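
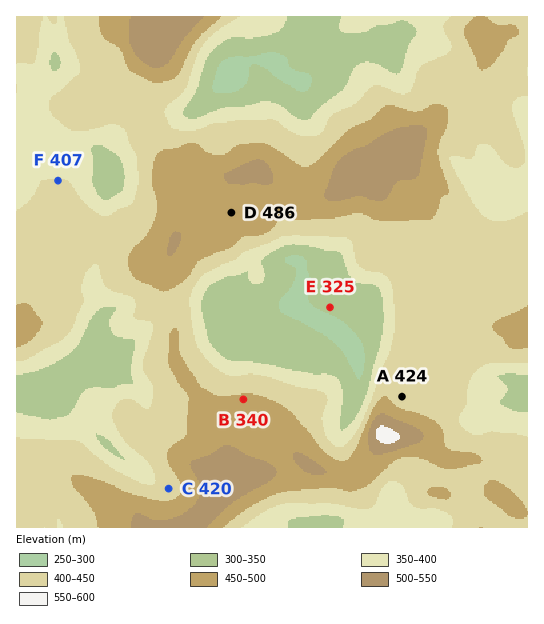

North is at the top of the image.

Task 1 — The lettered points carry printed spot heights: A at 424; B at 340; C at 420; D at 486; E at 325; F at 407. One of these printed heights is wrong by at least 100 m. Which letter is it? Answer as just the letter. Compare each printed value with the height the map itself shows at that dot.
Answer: B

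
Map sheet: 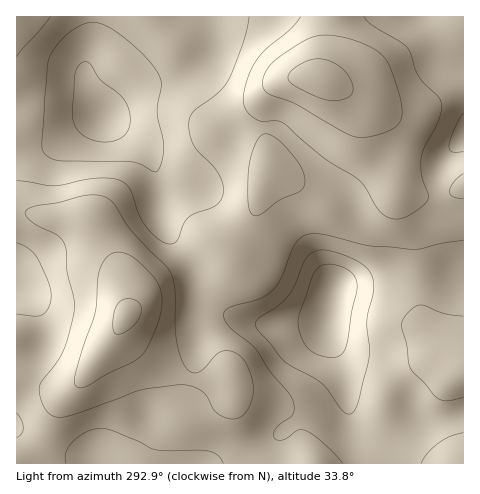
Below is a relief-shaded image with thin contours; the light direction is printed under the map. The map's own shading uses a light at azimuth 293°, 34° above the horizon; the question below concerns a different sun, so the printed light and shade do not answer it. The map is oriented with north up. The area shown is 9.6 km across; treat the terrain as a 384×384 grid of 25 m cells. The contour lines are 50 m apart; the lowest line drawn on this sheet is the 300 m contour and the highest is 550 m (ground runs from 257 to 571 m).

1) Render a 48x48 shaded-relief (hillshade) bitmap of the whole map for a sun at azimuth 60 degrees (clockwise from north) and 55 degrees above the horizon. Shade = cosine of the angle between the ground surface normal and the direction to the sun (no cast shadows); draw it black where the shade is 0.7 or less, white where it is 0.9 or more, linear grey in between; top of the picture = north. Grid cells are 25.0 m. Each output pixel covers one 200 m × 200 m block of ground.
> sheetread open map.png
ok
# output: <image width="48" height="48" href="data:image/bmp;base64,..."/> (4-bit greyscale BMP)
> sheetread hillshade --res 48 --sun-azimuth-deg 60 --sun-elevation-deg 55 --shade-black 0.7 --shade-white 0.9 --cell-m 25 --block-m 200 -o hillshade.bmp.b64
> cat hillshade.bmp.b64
<image width="48" height="48" href="data:image/bmp;base64,Qk32BAAAAAAAAHYAAAAoAAAAMAAAADAAAAABAAQAAAAAAIAEAAATCwAAEwsAABAAAAAAAAAAAAAAABEREQAiIiIAMzMzAERERABVVVUAZmZmAHd3dwCIiIgAmZmZAKqqqgC7u7sAzMzMAN3d3QDu7u4A////ALuqqqqYiIiZmIiIiImZmJrN3LqZmYiIiaqZqqmYiIiIiIiHiImZmZrNy6mZmZiImZiImZmId4iId3d3eJmqmZrMy6mJmZmZmXd3iZiHd4iHd3d3eJqqmZq8upiImqmZmWVWeIh3eIh3d3iHeJqqmaq8uoiImqmImVVWd3d3eIh3eIiIiKqqqau8uod4qph3iVVWZ3iIiIh3iIiIiau7qrvMuod4qYdniGdmZ3iZiIiIiJmIiavLu7zMuXZ4mXZWd4iHZ3iZiIiImZmIibzNzMzMuXd4iHZWZpmYdniJiIiZmZmIir3u3d3LqXd4h2Zmd6qYdmeIiJmaqqmIms7+7dzLqHZ3dmZ3eKqodVZ4iZqqu7qYq9/+3cy7l2Z3dmeIibupdVVniaq7zLqZve/+3My6hlVmZneJmbupdVVniaq8zLqqze7tzMy5dUVWZ3iZmsyodVVWeKu83Lqrzd3Lu8y5dURWd4maqsuoZlVVaKvN3curu7qqq7u5dERneJmqqrqXZVVFaKvN7cqpmZiJq7u5dURniJmqu6l2VVVFebze7sqYiHiJq8y6hURniJq7u4dlRFVWibze7rmHd4iau8y6hURXiJq8u3ZURFVniaze7bl3eImqvNy5dCNXiJq7umVERWZ4mbze7ah2eJqrvNynUiNXiJqqqVVVVWd4mr3u3JdneZqqvMuFMSNniImZmFVVVmeIm87+yod3iaqqu7lkIjVnd4iYiFVWVWeJrO/9uHd4maqqq6hUNFZ3d4iIh1VWZmeKve/sl3eJmZmqqpdVVnd3d4iId2Znd3ibzv/bh3iZmZmaqYdmeId2eIiIiHiIiIms3u7Kh4mZiIiZmYd4mYdmeJmIiJmamZq83u3KiJmYd3iZmIiJmYdmeZmZiKu7qqq83d25iJmHZmeZmZmaqXZniaqpiLvLuqu8zd25iIiHZWeJmZmqmHZnirupiLzLuqq7zdy5d4h2ZWeJmqqph2Z4mru6iLu7qqu7zMuod3d2ZmeJqqqYdmeImry6maqqqru7u7qYdndndmeKqqmHZniZmrzLqpqqq7zLuqmHZmZ3d3eaqph2ZniZmavLu5mrvMzLqYh2ZWZ4h3iaqYdlZ4iImau7u5qrzMy6mHdmVWeIiHiZmHZVZ3iImaq7vJqrzMy5h2ZmZneIh3iIhlVVZ3eJqqu8zJqrzMuYdlVmZ3iIh3d3ZURFZ3iau7u8y5mrzLqXZlZnd4iIdmZlQzNGeImrzLvMu5mrzLmHZmZ3iImYdlVUQ0Rniaq7zMzMupq8zKmHZmd3iImIdUREVWeJqru8zdzLuqq8y6l3Znd3eIiIdURFZ4iau7u83dy7qqvMy6h2Z3d3eImIdlRWeJmru7u83cy6qqu7uph2Z3dmeJmYdmVneJq7u7vN3cuqmaqrqph2d3ZmeJmYd3Z3iJq7u8zd3Mupmaqqqph2d2ZniaqYh3d4iImru83dzLupiJqqqZh3dmZ4mqqYh3iIh4mqvMzMy7qYiKqqqZh3dmeJqqqYh3iIiIiavMzLu6mIdw=="/>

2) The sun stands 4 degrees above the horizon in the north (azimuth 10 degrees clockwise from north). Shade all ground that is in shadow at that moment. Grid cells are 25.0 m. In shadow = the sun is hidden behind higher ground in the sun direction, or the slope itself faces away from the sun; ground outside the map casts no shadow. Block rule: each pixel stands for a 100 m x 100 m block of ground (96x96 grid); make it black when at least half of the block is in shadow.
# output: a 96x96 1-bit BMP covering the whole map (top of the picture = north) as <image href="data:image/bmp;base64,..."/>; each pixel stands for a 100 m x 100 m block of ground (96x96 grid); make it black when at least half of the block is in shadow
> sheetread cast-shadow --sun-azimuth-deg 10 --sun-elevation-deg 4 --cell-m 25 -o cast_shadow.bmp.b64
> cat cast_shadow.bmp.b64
<image width="96" height="96" href="data:image/bmp;base64,Qk2+BAAAAAAAAD4AAAAoAAAAYAAAAGAAAAABAAEAAAAAAIAEAAATCwAAEwsAAAIAAAAAAAAA////AAAAAAAAAAAAAAAAAAAAAAAAHgAAAAAAAAAAAAAAP8AAAAAAAAAAAAAAf+AAAIAAAAAAAAAAf/AAB/wAAAAAAAAA//AAB/4AAAAAAAAA//gAB/4AAAAAAAAA//wAAD4AAAAAAAAA//wAAAQAAAAAAAAA//wAAAAAAAAAAACA//wAAAAAAAAAAB7Af/wAAAAAAAAAAD7AP/wAAAAAAAAAAH/AH/wAAAAAAAAAAH/AD/4AAAAAAAAAAD+AAf+AAAAAAAAAAB8AAD+AAAAAAAAAAA8AAD/AAAAAAAAAAAMAAD/AAAAAAAAAAAAAAD/AAAAAAAAAAAAAAD+AAAAAAAAAAAAAAB+AAAAAAAAAAAAAAA8AAAAAAAAAAAAAAAAAAAAAAAAAAAAAAAAAAAAAAAAAAAAAAAAAAAAAAAAAAAAAAAAAAAAAAAAAAAAAAAAAAAAAAAAAAAAAAAAAAAAIAAAAAAAAAAAAAAB/APgAAAAAAAAAAAD/gfwAAAAAAAAAAAH/g/4AAAAAAAAAAAH/w/8AAAAAAAAAAAH/w/+AAAAAAAAAAAP/5/+AAAAAAAAAAAH/5//AAAAAAAAAAAH/5//gAAAAAAAAAAAAh//wAADgAAAAAAAAB//wAADwAAAAAAAAB//4AADwAAAAAAAAB//8AADwAAAAAAAAB//+AAD4AAAAAAAAB///gAb4AAAAAAAAB///wA78AAAAAAAAB///4B/+AAAAAAAAB///8B//AAAAAAAAB///8B//gAAAAAAAB///8B//gAAAAAAAB/+H8B//wAAAAAAAB/4D8Af/AAAAAAAAA/wD4ACAAAAAAAAAA/ADwAAAAAAAAAAAAIABgAAAAAAAAAAAAAAAAAAAAAAAAAAAAAAAAAAAAAAAAAAAAAAAAAAAAAAAAAAAAAAAAAAAAAAAAAAAAAAAAAAAAAAAAAAAAAAAAAAAAAAAAAAAAAAAAAAAAAAAAAAAAAAAAAAAAAAAAAAAAAMAAAAAAAAAAAAAAAeAAAAAAAAAAAAAA/+AAAAAAAAAAAAAB/+AAAAAAAAAAAAAH/+AAAAAAAAAAAAAP/4AAAAAAAAAAAAAf/gAAAAAAAAAAAAA//gAAAAAAAAAAAAB//wAAAAAAAAAAAAD//wOAAAAAAAAAAAH//4eAAAAAAAAAAAP//8YAAAAAAAAAAAP//+AAAAAAAAAAAAf//8AAAAAAAAAAAAf//8AAAAAAAAAAAAf//4AAAAAAAAAAAAf//wAAAAAAAAAAAAP//AAAAAAAAAAAAAP/8AAAAAAAAAAAAAD/wAAAAAAAAAAAAAA8AAAAAAAAAAAAAAAAAAAAAAAAAAAAAAAAAAAAAAAAAAAAAAAAAAAAAAAAAAAAAAAAAAAAAAAAAAAAAAAAAAAAAAAAAAAAAAAAAAAAAAAAAAAAAAAAAAAAAAAAAAAAAAAAAAAAAAABwAAAAAAAAAAAAAAD4AAAAAAAAAAAAAADwAAAAAAAAAAAAAAAAAAAAAAAAAAAAAAAAAAAAAAAAAAAAAAAAAAAAAAAAAAAAA="/>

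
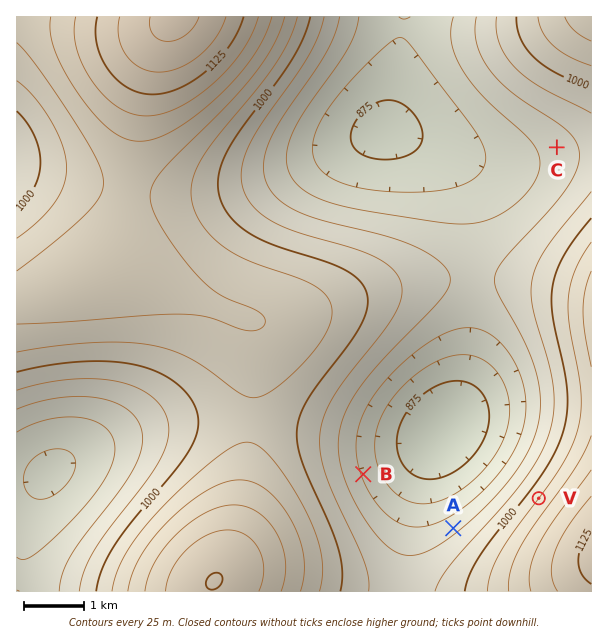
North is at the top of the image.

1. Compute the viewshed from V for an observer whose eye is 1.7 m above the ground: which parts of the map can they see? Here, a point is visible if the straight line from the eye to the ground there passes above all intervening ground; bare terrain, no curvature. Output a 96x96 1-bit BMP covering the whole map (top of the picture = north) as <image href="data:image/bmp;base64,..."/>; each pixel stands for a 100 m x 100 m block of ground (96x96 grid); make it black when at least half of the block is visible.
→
<image width="96" height="96" href="data:image/bmp;base64,Qk2+BAAAAAAAAD4AAAAoAAAAYAAAAGAAAAABAAEAAAAAAIAEAAATCwAAEwsAAAIAAAAAAAAA////AAAAAAAAAAAAH/////4AAAAAAAAAH/////8AAAAAAAAAH/////+AAAAAAAAAH//////AAAAAAAAAH//////gAAAAAAAAH//////wAAAAAAAAH//////8AAAAAAAAD//////+AAAAAAAAD///////AAAAAAAAD///////wAAAAAAAD///////8AAAAAAAD////////AAAAAAAB////////wAAAAAAB////////4AAAAAAB////////8AAAAAAB////////+AAAAAAA////////+AAAAAAA/////////AAAAAAA/////////gAAAAAA/////////wAAAAAA/////////wAAAAAAf////////8AAAAAAf////////8AAAAAAf////////8AAAAAAf////////8AAAAAAf////////8AAAAAAf////////8AAAAAAf////////8AAAAAAf////////8AAAAAAf////////8AAAAAAf////////8AAAAAA/////////8AAAAAA/////////8AAAAAA/////////8AAAAAA/////////8AAAAAA/////////8AAAAAB/////////8AAAAAB/////////8AAAAAB//////////gAAAAB///////////AAAAB///////////+AAAB////////////+AAB/////////////4AA//////////////gAf/////////////wAH/////////////wAB////////8f///wAAf///////8D///wAAH///////8Af//wAAB///////4AH//gAAAP/////+AAB//gAAAB/////wAAA//AAAAAf////AAAAP+AAAAAD///8AAAAH+AAAAAAP//gAAAAD8AAAAAAA/8AAAAAB4AAAAAAAAAAAAAAAwAAAAAAAAAAAAAAAgAAAAAAAAAAAAAAAAAAAAAAAAAAAAAAAAAAAAAAAAAAAAAAAAAAAAAAAAAAAAAAAAAAAAAAAAAAAAAAAAAAAAAAAAAAAAAAAAAAAAAAAAAAAAAAAAAAAAAAAAAAAAAAAAAAAAAAAAAAAAAAB+AAAAAAAAAAAAAAD/gAAAAAAAAAAAAAD/4AAAAAAAAAAAAAD/+AAAAAAAAAAAAAH//AAAAAAAAAAAAAH//wAAAAAAAAAAAAH//8AAAAAAAAAAAAP//+AAAAAAAAAAAAP///gAAAAAAAAAAAP///4AAAAAAAAAAAP///8AAAAAAAAAAAP////AAAAAf8AAAAP////gAAAB//gAAAP////4AAAD//4AAAP////+AAAP//8AAAH/////gAAf///AAAH/////4AB////gAAH/////+AH////4AAD////////////8AAB////////////8AAA////////////8AAA////////////8AAAf///////////8AAAP///////////8AAAH///////////8AAAD///////////8AAAA///////////8AAAAf//////gB//8AAAAP/////+AAH/8="/>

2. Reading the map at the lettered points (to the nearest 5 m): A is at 940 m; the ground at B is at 920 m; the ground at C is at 935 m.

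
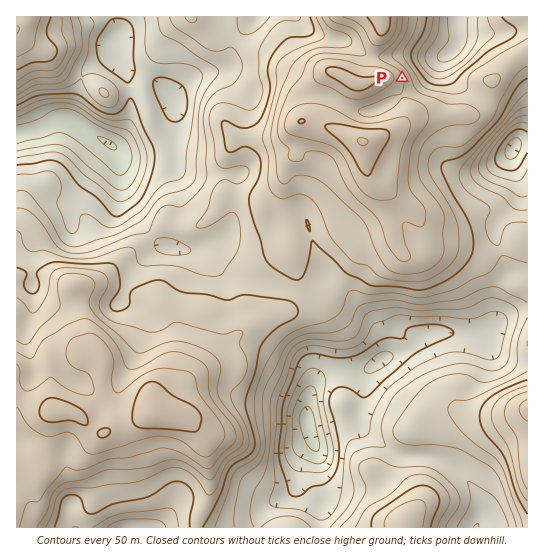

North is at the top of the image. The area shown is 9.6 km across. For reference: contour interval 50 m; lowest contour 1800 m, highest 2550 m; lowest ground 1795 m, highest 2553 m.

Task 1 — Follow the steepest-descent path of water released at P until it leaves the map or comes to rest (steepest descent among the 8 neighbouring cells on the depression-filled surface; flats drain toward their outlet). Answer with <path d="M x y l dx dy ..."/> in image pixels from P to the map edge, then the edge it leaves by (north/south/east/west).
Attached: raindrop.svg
<path d="M402 78l7 0 17-17 12-2 11-5 8-8 2-7 0-6-1-2 0-14"/>
exit: north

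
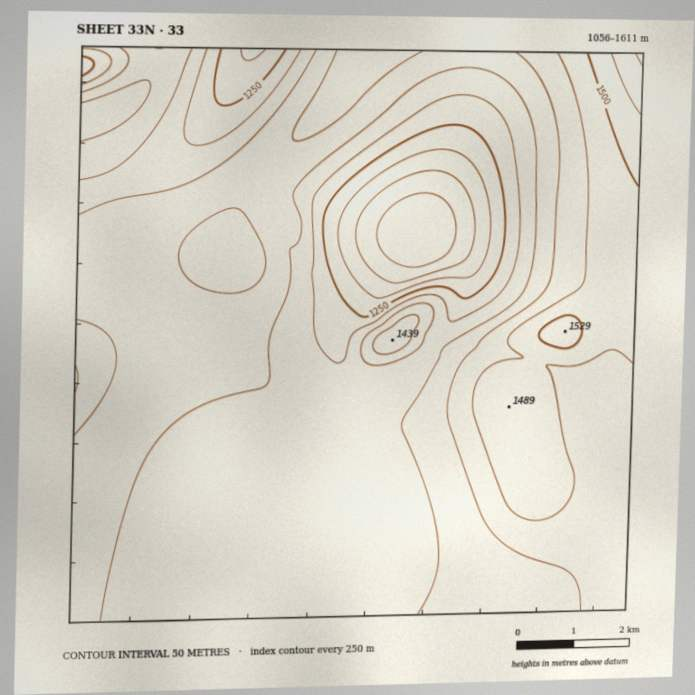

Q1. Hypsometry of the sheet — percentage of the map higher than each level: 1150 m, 97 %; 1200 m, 95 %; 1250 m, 91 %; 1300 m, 86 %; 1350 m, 55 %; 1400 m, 27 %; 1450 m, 11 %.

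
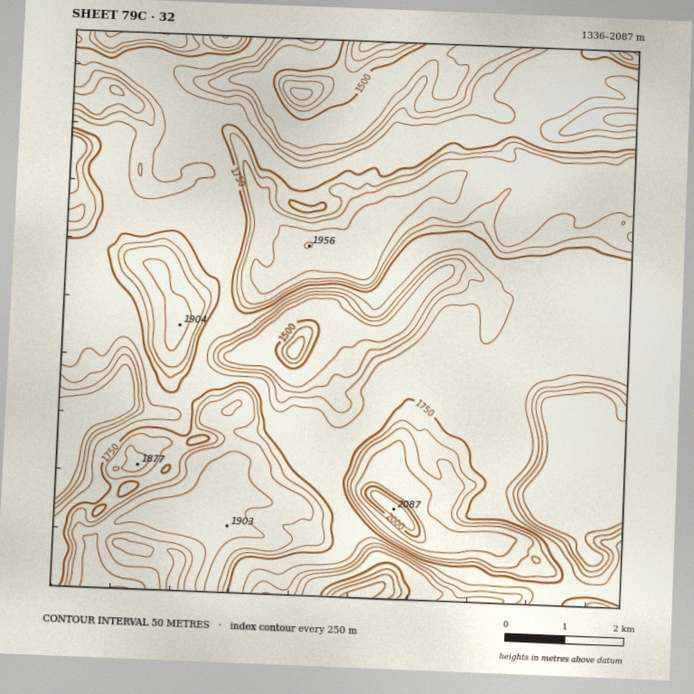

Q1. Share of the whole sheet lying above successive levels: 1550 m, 86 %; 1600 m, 81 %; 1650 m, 77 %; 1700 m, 69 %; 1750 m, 36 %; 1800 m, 29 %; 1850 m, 21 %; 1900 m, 8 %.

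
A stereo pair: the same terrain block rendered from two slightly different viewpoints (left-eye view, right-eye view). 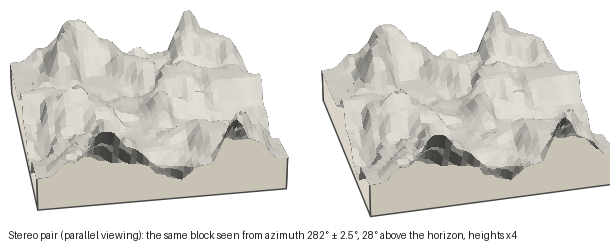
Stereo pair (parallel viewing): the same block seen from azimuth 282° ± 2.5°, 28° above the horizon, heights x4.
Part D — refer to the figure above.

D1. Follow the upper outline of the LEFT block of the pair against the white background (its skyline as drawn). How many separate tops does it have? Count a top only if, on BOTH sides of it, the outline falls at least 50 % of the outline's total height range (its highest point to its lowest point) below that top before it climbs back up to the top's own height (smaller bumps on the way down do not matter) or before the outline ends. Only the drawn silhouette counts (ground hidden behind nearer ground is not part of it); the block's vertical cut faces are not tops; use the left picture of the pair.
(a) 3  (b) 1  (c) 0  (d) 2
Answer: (c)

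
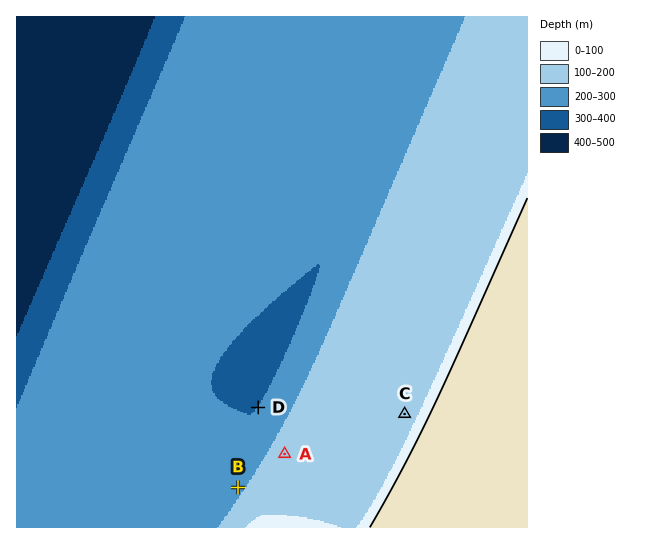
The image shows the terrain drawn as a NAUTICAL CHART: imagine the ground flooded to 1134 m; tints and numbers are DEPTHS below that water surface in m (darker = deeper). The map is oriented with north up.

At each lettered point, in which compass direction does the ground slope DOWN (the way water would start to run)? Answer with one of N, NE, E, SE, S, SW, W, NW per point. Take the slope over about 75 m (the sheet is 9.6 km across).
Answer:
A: NW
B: NW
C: NW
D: NW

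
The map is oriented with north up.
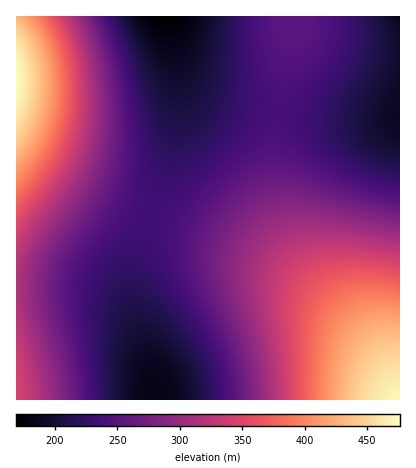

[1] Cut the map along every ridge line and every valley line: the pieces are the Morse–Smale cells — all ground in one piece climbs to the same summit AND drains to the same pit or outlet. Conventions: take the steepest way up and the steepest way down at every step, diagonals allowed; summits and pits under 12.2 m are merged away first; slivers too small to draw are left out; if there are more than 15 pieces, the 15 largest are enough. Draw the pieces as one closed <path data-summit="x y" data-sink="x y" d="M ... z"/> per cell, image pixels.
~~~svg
<path data-summit="400 400" data-sink="156 396" d="M152 215l-3 1-2 6-12 38-3 18 0 22 22 82 2 18 243 0-12-30-21-30-28-28-32-27-30-20-34-17z"/><path data-summit="16 80" data-sink="166 16" d="M168 16l-152 0 0 128 60 38 36 18 36 14 3-2 20-58 8-38-1-44z"/><path data-summit="400 400" data-sink="400 16" d="M284 114l-7 2-2 66 5 32 7 24 9 18 12 18 47 52 22 28 15 26 8 20 0-282-44 3z"/><path data-summit="400 400" data-sink="166 16" d="M176 52l3 30-1 42-7 30-21 60 86 31 40 20 48 34 40 40-9-13-47-52-12-18-9-18-7-24-5-32 0-46 3-22-52-10-24-10-18-16z"/><path data-summit="16 80" data-sink="156 396" d="M16 144l0 142 58 2 32 7 19 15 8 12 9 19-9-35-1-28 4-22 14-42-28-10-46-22z"/><path data-summit="16 388" data-sink="156 396" d="M62 287l-46 1 0 112 140 0-3-22-8-28-7-18-13-22-19-15-18-5z"/><path data-summit="292 20" data-sink="400 16" d="M400 16l-108 0 0 20-14 78 78 7 32-1 12-3z"/><path data-summit="292 20" data-sink="166 16" d="M292 16l-124 0 10 48 6 14 12 12 20 11 26 7 36 6 14-78z"/>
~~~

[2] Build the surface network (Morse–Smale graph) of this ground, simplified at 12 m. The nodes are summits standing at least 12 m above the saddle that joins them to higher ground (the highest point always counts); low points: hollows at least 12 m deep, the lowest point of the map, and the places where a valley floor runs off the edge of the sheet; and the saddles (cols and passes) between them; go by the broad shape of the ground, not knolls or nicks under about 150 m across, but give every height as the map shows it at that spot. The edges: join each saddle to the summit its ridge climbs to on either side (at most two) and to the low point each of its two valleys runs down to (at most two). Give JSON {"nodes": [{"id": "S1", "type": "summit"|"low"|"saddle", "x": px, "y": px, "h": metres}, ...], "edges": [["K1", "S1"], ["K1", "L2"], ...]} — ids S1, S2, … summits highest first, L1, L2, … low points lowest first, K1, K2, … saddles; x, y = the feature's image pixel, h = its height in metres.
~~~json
{"nodes": [
{"id": "S1", "type": "summit", "x": 16, "y": 80, "h": 476},
{"id": "S2", "type": "summit", "x": 398, "y": 400, "h": 472},
{"id": "S3", "type": "summit", "x": 16, "y": 388, "h": 346},
{"id": "S4", "type": "summit", "x": 292, "y": 22, "h": 255},
{"id": "L1", "type": "low", "x": 166, "y": 16, "h": 169},
{"id": "L2", "type": "low", "x": 156, "y": 394, "h": 181},
{"id": "L3", "type": "low", "x": 400, "y": 16, "h": 185},
{"id": "K1", "type": "saddle", "x": 16, "y": 288, "h": 320},
{"id": "K2", "type": "saddle", "x": 278, "y": 114, "h": 239},
{"id": "K3", "type": "saddle", "x": 150, "y": 214, "h": 234}],
"edges": [["K1", "S1"], ["K1", "S3"], ["K1", "L2"], ["K2", "S2"], ["K2", "S4"], ["K2", "L1"], ["K2", "L3"], ["K3", "S1"], ["K3", "S2"], ["K3", "L1"], ["K3", "L2"]]}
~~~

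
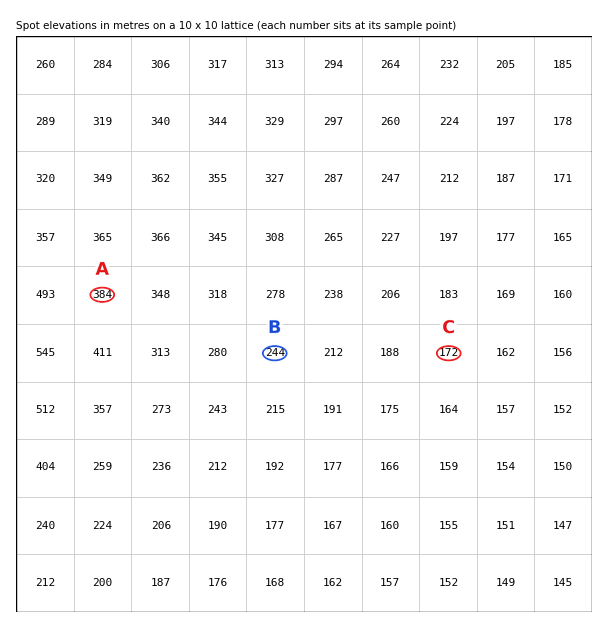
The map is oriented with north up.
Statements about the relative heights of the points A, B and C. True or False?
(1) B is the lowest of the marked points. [False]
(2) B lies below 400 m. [True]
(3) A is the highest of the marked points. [True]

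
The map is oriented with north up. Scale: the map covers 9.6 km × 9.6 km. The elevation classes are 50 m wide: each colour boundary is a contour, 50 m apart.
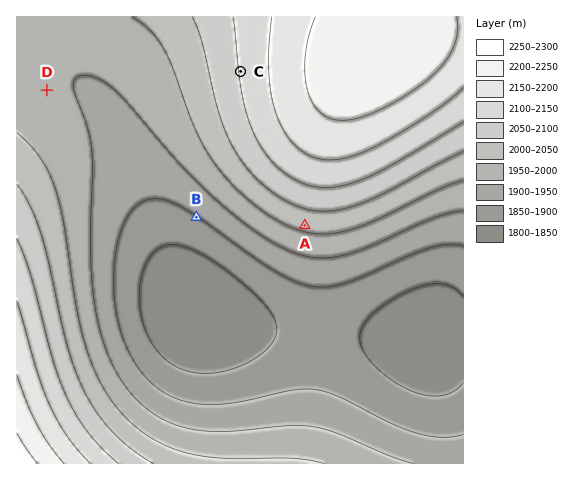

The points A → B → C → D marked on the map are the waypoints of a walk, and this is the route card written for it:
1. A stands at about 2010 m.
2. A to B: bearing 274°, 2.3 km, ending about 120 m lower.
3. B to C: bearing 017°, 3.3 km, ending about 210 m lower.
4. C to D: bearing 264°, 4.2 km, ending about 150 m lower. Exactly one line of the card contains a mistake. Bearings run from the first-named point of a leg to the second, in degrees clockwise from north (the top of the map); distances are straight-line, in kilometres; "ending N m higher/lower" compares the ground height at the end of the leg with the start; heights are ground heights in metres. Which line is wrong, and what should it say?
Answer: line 3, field sense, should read higher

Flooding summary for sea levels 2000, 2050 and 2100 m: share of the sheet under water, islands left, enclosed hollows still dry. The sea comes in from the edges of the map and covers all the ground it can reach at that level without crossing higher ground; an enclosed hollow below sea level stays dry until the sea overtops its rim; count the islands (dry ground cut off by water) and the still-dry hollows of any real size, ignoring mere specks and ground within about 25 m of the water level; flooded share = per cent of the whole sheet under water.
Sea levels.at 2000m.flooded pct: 62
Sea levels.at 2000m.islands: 0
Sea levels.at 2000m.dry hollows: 0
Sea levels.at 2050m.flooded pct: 72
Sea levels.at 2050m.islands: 0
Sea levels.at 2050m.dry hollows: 0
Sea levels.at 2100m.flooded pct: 79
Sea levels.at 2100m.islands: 0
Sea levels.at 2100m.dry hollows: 0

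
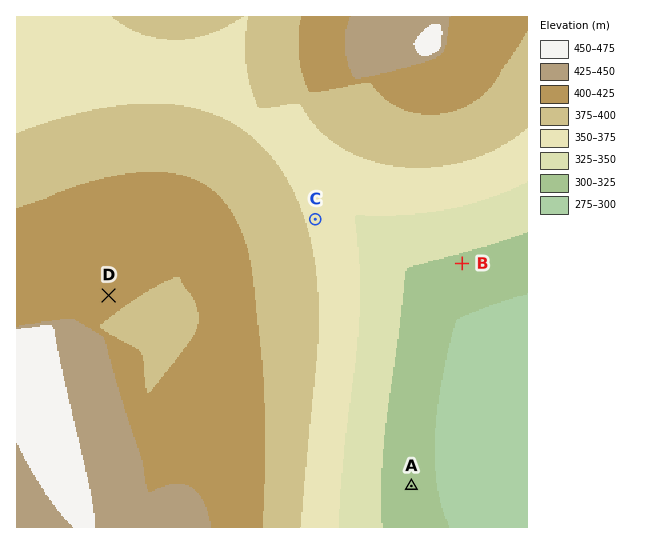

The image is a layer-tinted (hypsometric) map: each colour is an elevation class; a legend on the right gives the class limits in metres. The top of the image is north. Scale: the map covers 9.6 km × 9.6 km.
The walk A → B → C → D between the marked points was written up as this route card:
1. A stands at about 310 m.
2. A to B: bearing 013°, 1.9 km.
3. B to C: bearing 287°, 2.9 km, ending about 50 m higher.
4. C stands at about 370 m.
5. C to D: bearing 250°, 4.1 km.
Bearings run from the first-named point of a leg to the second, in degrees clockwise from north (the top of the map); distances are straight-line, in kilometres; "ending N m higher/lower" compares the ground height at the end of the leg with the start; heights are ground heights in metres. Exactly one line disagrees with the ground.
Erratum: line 2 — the distance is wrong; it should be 4.3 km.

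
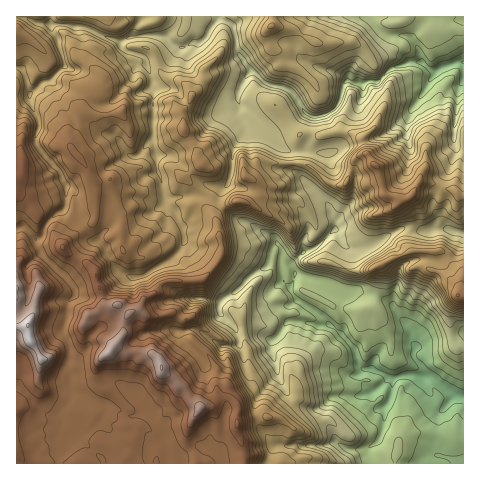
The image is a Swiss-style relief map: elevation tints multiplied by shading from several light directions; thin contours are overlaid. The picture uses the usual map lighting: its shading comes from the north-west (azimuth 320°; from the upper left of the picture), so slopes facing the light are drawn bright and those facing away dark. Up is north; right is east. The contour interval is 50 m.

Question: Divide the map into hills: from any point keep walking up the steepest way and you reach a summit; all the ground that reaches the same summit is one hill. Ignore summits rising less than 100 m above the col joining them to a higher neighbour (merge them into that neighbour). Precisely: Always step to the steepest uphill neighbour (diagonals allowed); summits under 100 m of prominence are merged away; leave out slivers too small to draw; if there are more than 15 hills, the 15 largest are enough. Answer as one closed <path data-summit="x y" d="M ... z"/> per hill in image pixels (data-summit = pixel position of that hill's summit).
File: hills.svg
<path data-summit="28 326" d="M217 16l-72 0-9 11 0 9-14 6-23-7-12-7-32-4-4 3 7 12 7 27-15 14-8 2-10 11-4-4-5-19-7-2 0 28 13-1 3 13 6 10 1 8-3 10 2 11 21 24 6 14 9 7 4 26 10 18 17 12 9 18 10 9 7 2 15-2 23-14 12-11 4-10 8 7 9 1 13-4 28-4 17-10-25-12-14-12-2-7 4-11-13-2-10 10-8-2-25 5-3-3-3-20-4-7 0-14-4-14 1-51-3-2 2-10-6-11 0-6 20-8 7-8 2 0 4 3 8-1 0 14 7 7 14 4 21-6 10-9-3-7-3-21-4-6z"/><path data-summit="161 368" d="M67 186l-3 23-15 12-6 15-7 5 7 15 27 25 6 10-2 6-6 4-1 14-4 13 7 19-3 21 4 6 0 15 32 15 3 3 0 5-4 8-12 10-13 5-8 0-3 3 0 7-7 11-1 7 109 1 2-5 11-1 2 6 84 0 7-16 3-2-7-6-11-16-3-21 4-7 18-21-1-11-4-11 1-12-15-13-8-2-15 3 4 7-2 9-15 1-27-17-19 2 0-6 18-27 28 3 19-13 12-14 12-6 7-10 4-2 5 3 1-9-7-12-13-7-5 0-14 9-28 4-13 4-9-1-8-7-4 10-12 11-25 15-13 1-9-3-10-11-7-15-17-12-10-18-2-24z"/><path data-summit="375 165" d="M461 62l-20 5-4 4-9-3-5-5-13-1-19 6-13 13-10 0-4 3-17-3-3 3-7 22-12 9-13 2-6 33-16 2 2 17 37 37 7 15 0 9 11 17 17 1 7-2 31-18 11 3 36-1 15 2 0-85-8-1-2-6 4-50 6-10 0-17z"/><path data-summit="271 26" d="M371 16l-153 1 15 9 4 24 15 22 18 13 18 5 20 25 12 1 12-4 5-6 7-22 3-3 14 3 17-3 15-14 17-5 12 0-2-10-9-14-27-4-9-8z"/><path data-summit="201 165" d="M176 45l-2 0-7 8-20 8 0 6 6 11-2 10 3 2-1 51 4 14 0 14 4 7 2 17 4 6 25-5 8 2 10-10 14 2 4-5 4-11 1-21 13-21-1-8-6-10 1-8-2-8 4-13 9-12-10-14-11 9-16 5-6 1-13-4-7-7 0-14-8 1z"/><path data-summit="458 295" d="M409 228l-7 0-38 20-15 0 1 9-4 13-7 16-5 4 8 4 18-3 21 6 8 5 21 27 3 13 4 5 9-3 21 0 8-2 9-8 0-100-15-4-36 1z"/><path data-summit="238 202" d="M245 120l-1 0 2 10-12 17-3 29-3 7-7 7-2 11 16 17 20 8 20 12 7 12-1 19 4-3 6 0 13-14 17-8 15-15 0-8-11-20-33-32-1-16-12-7-9-11z"/><path data-summit="17 179" d="M29 95l-13 2 0 131 10 0 10 12 7-4 6-15 15-12 2-7 0-16-7-15-14-14-9-14 3-19z"/><path data-summit="17 33" d="M26 16l-10 1 0 50 7 3 5 19 4 4 10-11 8-2 15-16-7-25-7-13-15-3z"/><path data-summit="105 17" d="M144 16l-92 0-2 9 32 1 40 16 14-6 0-9z"/>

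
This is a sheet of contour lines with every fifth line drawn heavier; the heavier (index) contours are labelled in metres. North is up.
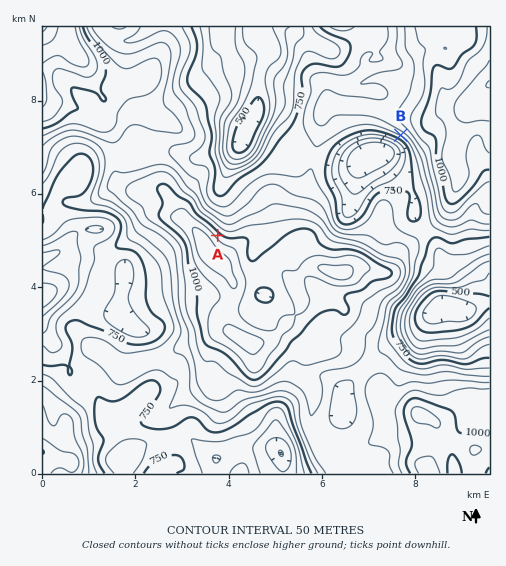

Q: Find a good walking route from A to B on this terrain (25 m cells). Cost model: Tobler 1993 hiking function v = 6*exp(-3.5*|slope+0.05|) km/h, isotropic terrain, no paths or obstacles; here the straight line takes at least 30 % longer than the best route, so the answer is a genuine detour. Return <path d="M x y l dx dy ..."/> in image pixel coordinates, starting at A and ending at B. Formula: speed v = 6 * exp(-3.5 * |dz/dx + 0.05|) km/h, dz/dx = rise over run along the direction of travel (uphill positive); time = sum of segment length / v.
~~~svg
<path d="M218 235l4 3 7 0 12-6 5-5 16-8 17-17 21-11 9-8 16-33 9-9 28-14 22 0 17 8"/>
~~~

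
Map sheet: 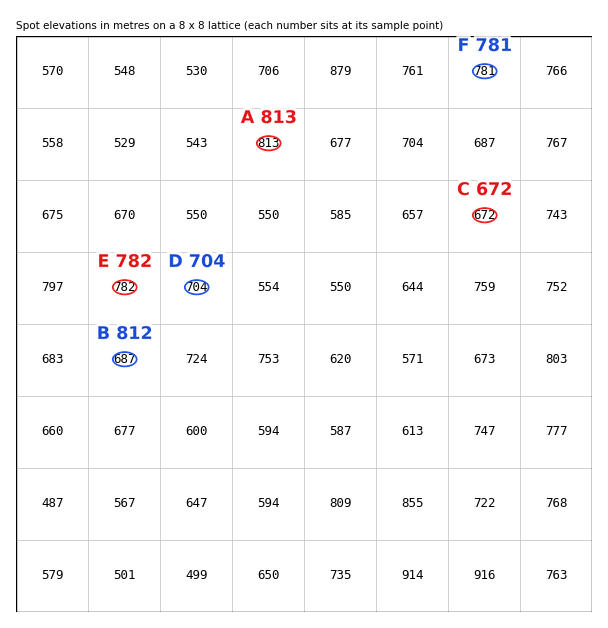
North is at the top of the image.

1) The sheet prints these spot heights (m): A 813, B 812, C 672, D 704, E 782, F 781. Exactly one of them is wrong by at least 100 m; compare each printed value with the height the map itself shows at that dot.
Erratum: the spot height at B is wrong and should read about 687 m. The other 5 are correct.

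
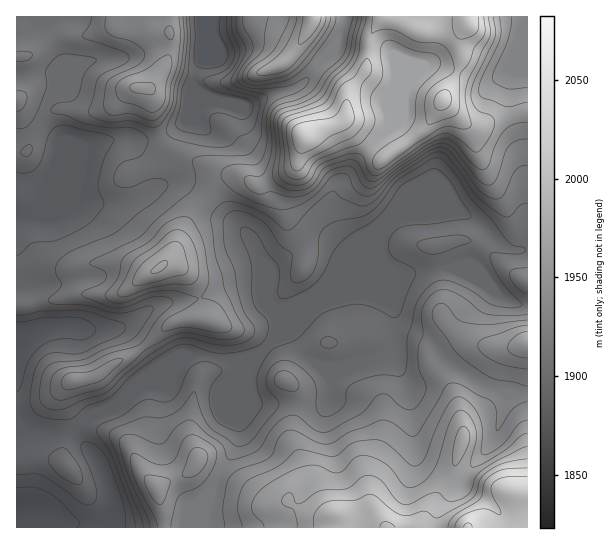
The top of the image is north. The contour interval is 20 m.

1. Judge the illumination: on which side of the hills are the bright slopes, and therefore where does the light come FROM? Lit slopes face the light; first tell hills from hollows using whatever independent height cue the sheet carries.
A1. NE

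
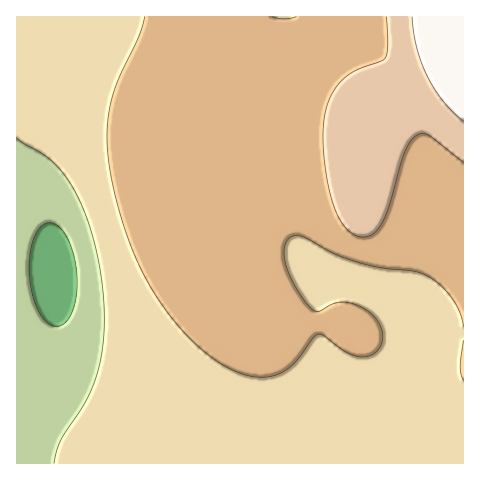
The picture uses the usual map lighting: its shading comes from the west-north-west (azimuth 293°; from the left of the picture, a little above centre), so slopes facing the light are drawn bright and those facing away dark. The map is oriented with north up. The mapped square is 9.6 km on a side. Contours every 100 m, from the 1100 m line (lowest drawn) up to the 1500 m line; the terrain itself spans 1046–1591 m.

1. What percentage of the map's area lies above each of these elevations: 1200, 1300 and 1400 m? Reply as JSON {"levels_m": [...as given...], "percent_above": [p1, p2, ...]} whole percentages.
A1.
{"levels_m": [1200, 1300, 1400], "percent_above": [89, 51, 10]}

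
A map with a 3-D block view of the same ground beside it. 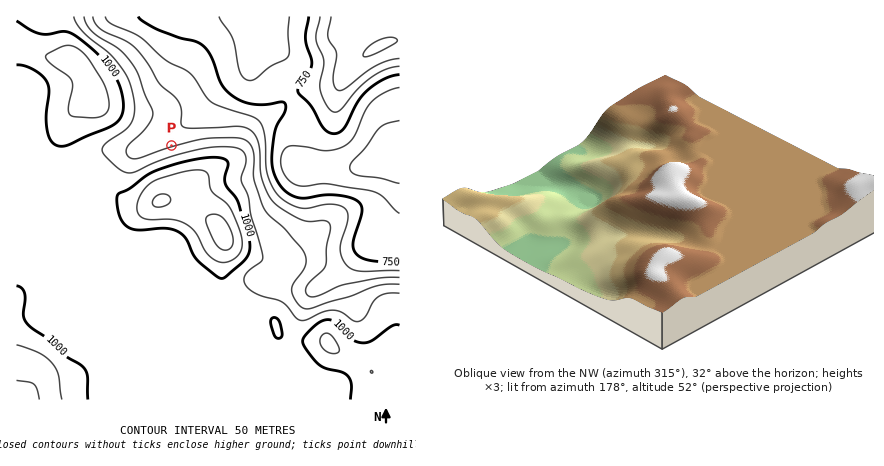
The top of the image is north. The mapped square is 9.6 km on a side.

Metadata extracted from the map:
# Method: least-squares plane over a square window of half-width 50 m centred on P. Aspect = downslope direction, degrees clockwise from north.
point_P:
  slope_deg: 10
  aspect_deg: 344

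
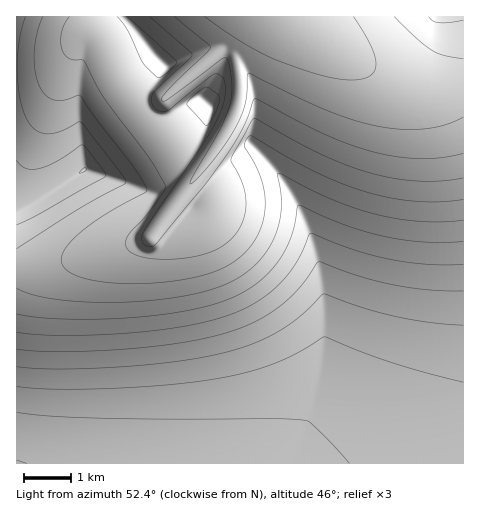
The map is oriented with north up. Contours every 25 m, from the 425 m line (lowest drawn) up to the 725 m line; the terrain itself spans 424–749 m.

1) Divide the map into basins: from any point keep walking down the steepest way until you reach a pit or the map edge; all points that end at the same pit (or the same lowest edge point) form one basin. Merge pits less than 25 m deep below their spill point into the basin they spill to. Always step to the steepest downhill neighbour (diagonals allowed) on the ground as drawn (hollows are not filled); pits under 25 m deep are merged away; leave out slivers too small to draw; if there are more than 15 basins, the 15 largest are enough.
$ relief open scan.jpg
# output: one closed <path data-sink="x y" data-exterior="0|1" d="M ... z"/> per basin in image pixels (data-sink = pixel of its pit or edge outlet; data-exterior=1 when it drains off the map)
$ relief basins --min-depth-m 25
<path data-sink="17 463" data-exterior="1" d="M293 16l-35 0-2 2-7 17-12 21 3 35-6 25-24 42-62 81-84 23-23 5-25 2 1 195 447-1 0-374-39 1-30-9-38-19z"/><path data-sink="84 169" data-exterior="0" d="M92 16l-76 1 1 251 37-4 94-25 55-72-18-12-10-16-15-17 0-10 3-11-16 5-3-1-23-27-16-35-11-14z"/><path data-sink="441 17" data-exterior="1" d="M463 16l-169 1 63 45 38 19 30 9 28 0 11-2z"/><path data-sink="210 106" data-exterior="0" d="M257 16l-14 0-19 31-57 48-5 8-2 19 15 17 10 16 16 11 3 0 15-22 15-28 6-25-3-35 12-21z"/>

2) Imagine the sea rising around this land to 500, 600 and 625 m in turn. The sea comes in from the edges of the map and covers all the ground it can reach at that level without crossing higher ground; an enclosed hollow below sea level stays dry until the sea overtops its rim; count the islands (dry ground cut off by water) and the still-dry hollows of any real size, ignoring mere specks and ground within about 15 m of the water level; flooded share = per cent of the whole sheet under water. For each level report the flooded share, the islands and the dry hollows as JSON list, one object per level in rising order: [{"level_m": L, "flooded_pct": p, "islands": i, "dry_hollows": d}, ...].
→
[{"level_m": 500, "flooded_pct": 27, "islands": 0, "dry_hollows": 0}, {"level_m": 600, "flooded_pct": 51, "islands": 0, "dry_hollows": 0}, {"level_m": 625, "flooded_pct": 60, "islands": 0, "dry_hollows": 0}]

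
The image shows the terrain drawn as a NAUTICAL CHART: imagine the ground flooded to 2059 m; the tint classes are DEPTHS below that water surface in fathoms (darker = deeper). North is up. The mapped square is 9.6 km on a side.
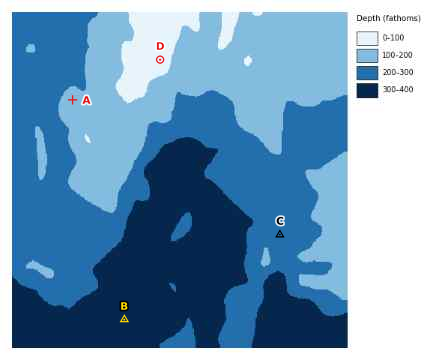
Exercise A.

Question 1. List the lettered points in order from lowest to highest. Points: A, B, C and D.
B C A D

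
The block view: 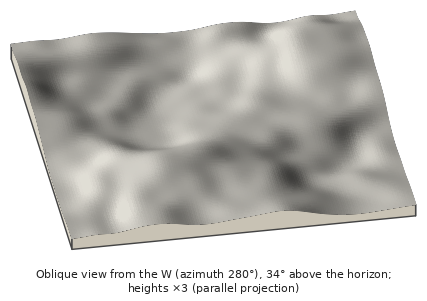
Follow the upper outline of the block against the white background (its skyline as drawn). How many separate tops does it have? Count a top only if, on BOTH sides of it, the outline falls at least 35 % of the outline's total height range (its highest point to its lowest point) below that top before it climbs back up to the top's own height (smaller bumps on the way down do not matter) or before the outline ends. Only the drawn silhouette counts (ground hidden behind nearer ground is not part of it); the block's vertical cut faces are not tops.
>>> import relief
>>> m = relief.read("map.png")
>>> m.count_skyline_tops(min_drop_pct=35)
0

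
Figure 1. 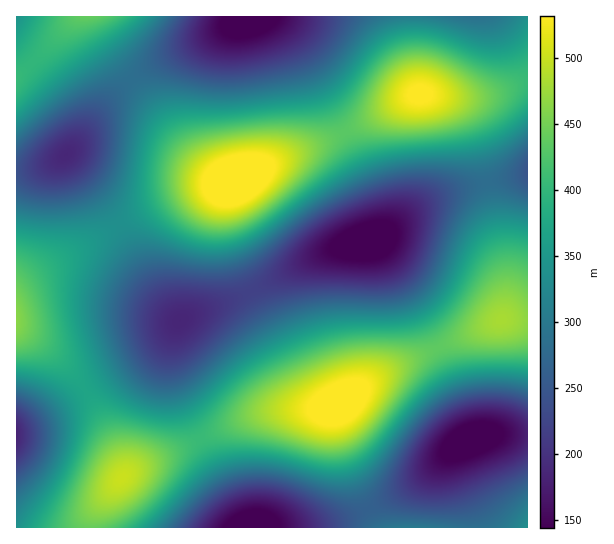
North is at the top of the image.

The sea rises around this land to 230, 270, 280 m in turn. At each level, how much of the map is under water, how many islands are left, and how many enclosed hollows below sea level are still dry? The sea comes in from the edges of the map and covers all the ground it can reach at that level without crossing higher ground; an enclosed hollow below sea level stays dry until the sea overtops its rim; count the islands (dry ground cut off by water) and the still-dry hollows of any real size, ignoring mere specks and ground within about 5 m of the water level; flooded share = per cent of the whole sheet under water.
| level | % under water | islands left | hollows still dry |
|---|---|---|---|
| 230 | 9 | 0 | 2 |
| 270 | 17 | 0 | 1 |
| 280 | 19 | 0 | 1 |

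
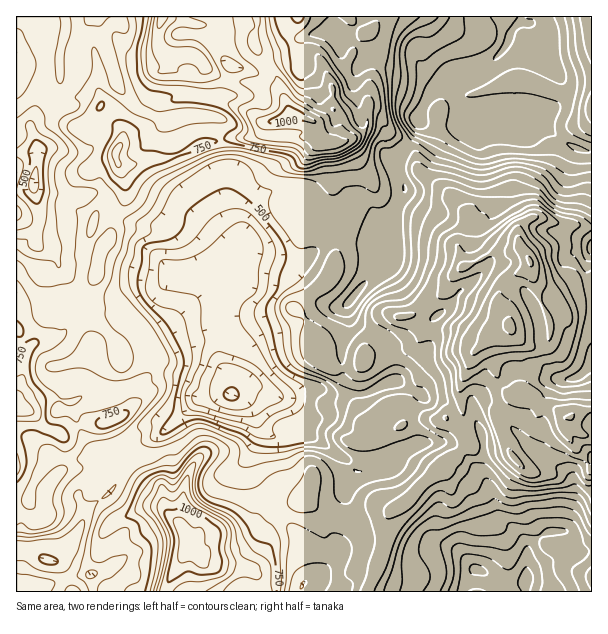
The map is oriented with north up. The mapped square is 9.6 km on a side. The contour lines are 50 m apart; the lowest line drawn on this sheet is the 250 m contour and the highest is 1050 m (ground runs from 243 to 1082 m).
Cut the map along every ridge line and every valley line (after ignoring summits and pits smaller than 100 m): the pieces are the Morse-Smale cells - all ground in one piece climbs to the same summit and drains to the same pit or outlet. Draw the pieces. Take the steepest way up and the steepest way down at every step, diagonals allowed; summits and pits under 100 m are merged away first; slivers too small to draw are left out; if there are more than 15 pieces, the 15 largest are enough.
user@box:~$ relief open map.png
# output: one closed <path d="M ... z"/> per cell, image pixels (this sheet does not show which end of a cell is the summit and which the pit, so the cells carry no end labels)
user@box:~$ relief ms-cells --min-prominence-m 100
<path d="M540 217l-7 0-13 10-2 15 3 6-29 5-28 13-13 13-7 15-13 4-14 15-15 3 0 13-4 6-14 13-16 6-9 12-15 2-2 15-7 8-26-3-29 10 7 2 17 20-2 14 15 5 27 18 11 13-19 43 2 5 24 11 15-3 6-3 9-12 13-7 20-23 12-9 4 0 9-13 5-2 12-12 25 0 11-3 2-2-9-20 3-9-10-7-4 0-6 4-5 7-2-11 5-7 26-15 10-12 29 8 31 1 11-6 8-10 0-135-37-5z"/><path d="M296 186l-23 4-15 8-11 11-5 12-1 27-7 15-11 9-3 6-2 13 8 12-4 15 1 21-3 9 0 14 10 16 2 15-14 1-21 6-26 26-15 10-6 10 0 6 8 7 4 6 0 24 2 18 5 8 12 10 5 11 0 11 12-6 11 0 7-5 29 0 18-8 15-18 21-8 6-4 15 13 15 6 14-37 6-9-11-14-27-18-15-5 2-14-17-20-7-2 29-10 26 3 7-8 1-14-11-1-12-6-1-12-7-14-4-12-4-7-9-8 35-31 4-20 15-27 7-21 10-10-10-4-6 3-8 11-19-5-5 0-3 3-3-14-6-6z"/><path d="M107 204l-10 8-6 21 8 8 9 1-8 9-4 27-14 21-12 10-2 12-4 11-5 5-21 5-8 6-14-18 0 185 7 1 12 7 6 0 7-4 0-31 2-6 12-12 10-2 12 0 5 1 9 9 37-32 27-13 35-33 21-6 11-1-16-9-18-4-40-14-15 2-14 8-12 0-12-10-10-19 16-13 27-28 21-14 18-18 47-2 7-3 0-8-5-9-14-16-17-12-7-2-8 0-12 4-28-2-24-8z"/><path d="M540 116l-19 12-30-2-11 2-6 5-19-9-17 2-20-4 0 7-3 6-21 27 10 24 0 6-15 20-16 7-5 11 4 11 18-3 4 4 0 18-4 6-18 10-26 30 3 20-7 25 0 17 17-2 9-12 10-4 14-8 10-13 0-12 15-4 14-15 13-4 7-15 8-9 33-17 29-5-3-18 9-10 6-3 7 0 23 7 29 3 0-74-17-5-14-8-15-14z"/><path d="M377 16l-155 1 1 12-6 12 0 4 7 15 6 6 0 6-6 20-14 7-4 15 11 5 0 12 5 10 2 20 0 9-2 6 2 9 2 21 16 34 0-19 5-12 11-11 15-8 21-4 9 1 9 7 3 14 3-3 5 0 13 5 6 0 2-6 12-8 10 3 4-5 2-12-11-15-7-17-10-9 13-5 10-10 1-36 10-31 0-12-10-15 8-8z"/><path d="M500 412l-4 4 0 4 9 20-2 2-11 3-25 0-12 12-5 2-9 13-4 0-12 9-20 23-9 4-8 8-2 30-7 21-12 23 1 2 94 0 6-13 8-9 12 4 13 9 17 1 6-1 4-10 11-8 13-5 21-2 8-5 11-2-2-84-3-4-11 8-3 15-2-9-41-31-19-20-6-10z"/><path d="M96 16l-80 1 0 108 14 2 4 8 3 9 0 23-3 9 0 12 5 4 41 4 12-3 6-8 0-11-8-13-10-7-7-1 17-5 8-8 8-11 3-13 13-14 2-7-8-11-2-16z"/><path d="M521 16l-143 1-2 7-8 8 10 15 0 12-10 31-1 36-10 10-13 5 6 5 11 21 11 15 0 9-6 9 6 7 3 10 14-5 15-20 0-6-10-24 21-27 3-6 2-16 12-21 8-12 13-10 21-4 14 0 16-16 7-18 9-11z"/><path d="M150 452l-4 5-12 5-12 11-7 13-27 23-18 36-2 7-6 7-14 1-4-1-6-9-22-1 0 39 2 4 146 0 2-2 9-21 11-15 0-18-5-11-12-10-5-8-2-18 0-24-4-6z"/><path d="M591 16l-69 0-11 16-5 13-16 20-14 11-14 4-10 7 2 12 5 7 14 3 10 18 21-1 17 2 19-12 6 10 15 14 14 8 16 4z"/><path d="M209 115l-29 0-7 3-14 0-6-3-12 15-15 4-11 19 9 26 0 13-16 12 5 12 24 8 28 2 12-4 15 2 25 21 9 12 2 11 10-13 4-15-14-28-6-36 2-6-2-29-5-10 0-12z"/><path d="M222 271l-48 3-18 18-21 14-27 28-16 13 10 19 12 10 12 0 14-8 15-2 40 14 18 4 18 10-1-16-10-16 0-14 3-9-1-21 4-13-8-14z"/><path d="M35 188l-1 4 6 21-3 27-8-6-11 0-2 2 0 93 14 19 8-6 21-5 5-5 4-11 2-12 12-10 14-21 2-23 8-12-11-5-4-5 0-5 6-16 11-9-7-7-8-3-21 3-27-3z"/><path d="M305 498l-6 4-21 8-15 18-18 8-29 0-7 5-11 0-12 7 17 12 34 5 11 5 10 8 1 12 2 2 39 0 2-7 27-19 9-14-1-9-5-7 2-18-19-10z"/><path d="M366 200l-6 6-8 13-3 12-15 27-4 20-35 31 9 8 4 7 4 12 7 14 1 12 12 6 10 0 0-17 7-25-3-17 2-6 24-27 18-10 4-6 0-18-4-4-18 3-2-4-2-7 6-15z"/>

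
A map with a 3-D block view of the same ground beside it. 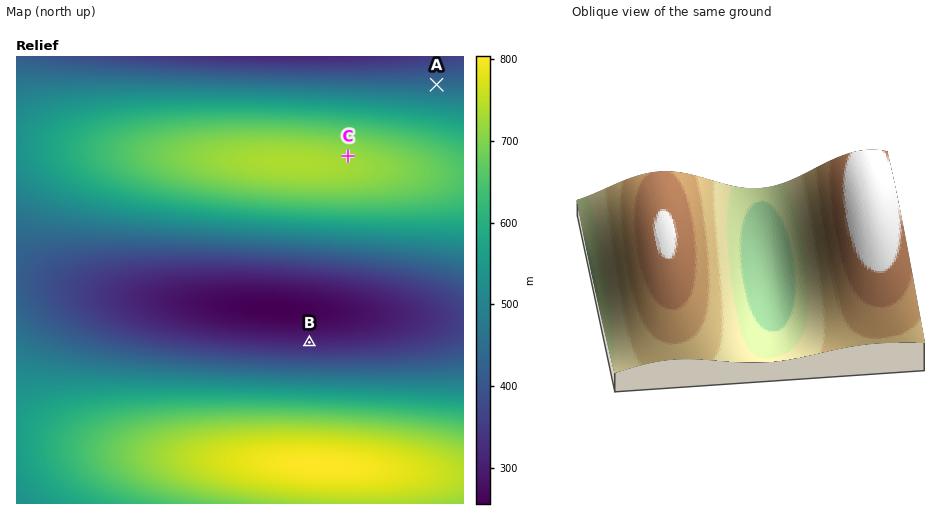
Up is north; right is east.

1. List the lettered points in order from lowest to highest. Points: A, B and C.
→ B A C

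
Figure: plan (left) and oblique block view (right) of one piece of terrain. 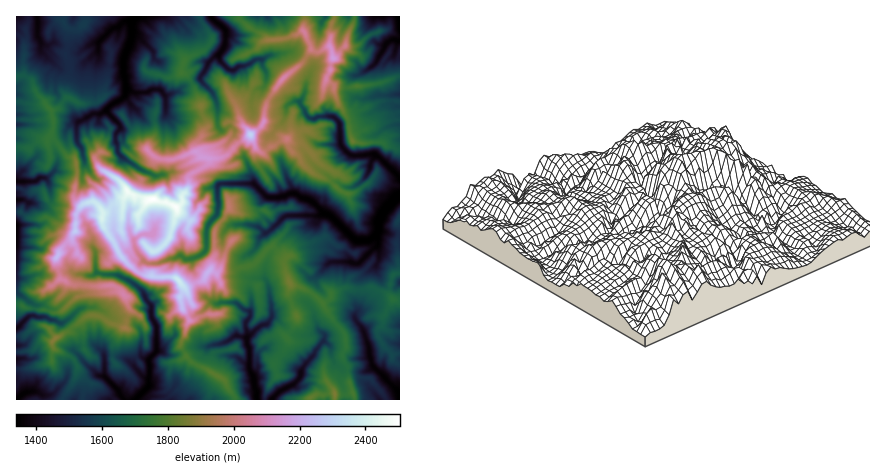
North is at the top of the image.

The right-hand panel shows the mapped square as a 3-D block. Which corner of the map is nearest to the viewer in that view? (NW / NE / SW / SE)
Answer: NE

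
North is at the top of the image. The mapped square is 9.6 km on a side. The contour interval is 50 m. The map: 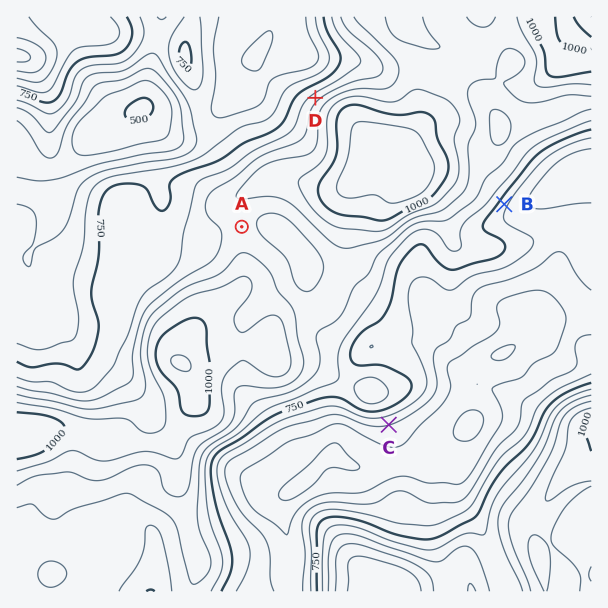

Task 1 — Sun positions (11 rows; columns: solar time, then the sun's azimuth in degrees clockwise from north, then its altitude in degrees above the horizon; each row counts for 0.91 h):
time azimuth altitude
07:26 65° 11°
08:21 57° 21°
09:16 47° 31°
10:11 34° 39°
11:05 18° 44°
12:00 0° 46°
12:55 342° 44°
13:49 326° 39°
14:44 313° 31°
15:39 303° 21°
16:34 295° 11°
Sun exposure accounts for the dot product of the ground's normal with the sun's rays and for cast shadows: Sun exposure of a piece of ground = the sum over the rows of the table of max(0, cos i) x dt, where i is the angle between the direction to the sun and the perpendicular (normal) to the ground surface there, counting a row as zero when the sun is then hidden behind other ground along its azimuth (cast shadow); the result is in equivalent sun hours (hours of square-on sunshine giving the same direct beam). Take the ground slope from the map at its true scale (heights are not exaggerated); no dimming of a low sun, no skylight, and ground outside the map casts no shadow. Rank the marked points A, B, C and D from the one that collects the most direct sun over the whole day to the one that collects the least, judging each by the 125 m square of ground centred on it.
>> D > A > B > C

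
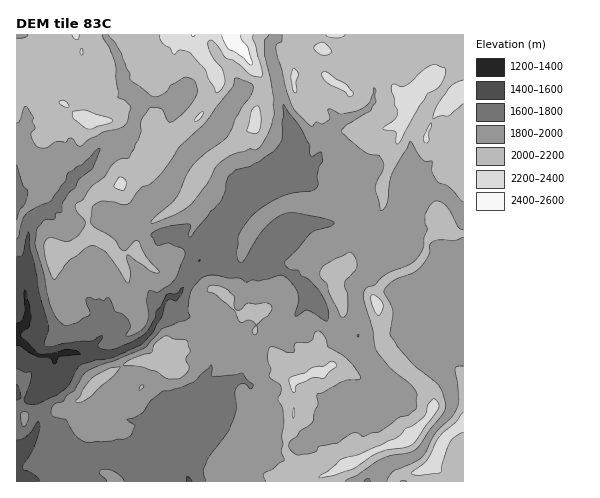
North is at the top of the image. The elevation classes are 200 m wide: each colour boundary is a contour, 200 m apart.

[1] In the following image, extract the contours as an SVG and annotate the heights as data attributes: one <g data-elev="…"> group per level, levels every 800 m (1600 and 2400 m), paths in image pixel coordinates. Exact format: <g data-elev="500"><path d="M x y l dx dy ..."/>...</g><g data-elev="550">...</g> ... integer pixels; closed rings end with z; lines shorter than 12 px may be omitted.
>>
<g data-elev="1600"><path d="M187 481l0-4 1 0 4 4"/><path d="M17 440l5-1 5-3 5-6 4-7 3-1 1 7-5 15-13 23 2 3 11 5 5 6"/><path d="M17 384l4 12-1 3-3 1"/><path d="M17 256l3 1 2-2 6-23 2 17 7 26 2 19 9 32-4 18 3 3 17-4 27-2 11-5 1 2-5 8 5 3 9 1 17-7 12-7 6-5 8-13 1-7 5-5 6-11 9-2 6-6 1 1-1 5-6 8-5-2-4 3-5 15-8 14-11 13-31 14-16 2-15 5-4 4-9 17-13 10-17 8-12-1-2-4 6-17 1-9-2-1-4 0-8-3"/></g><g data-elev="2400"><path d="M222 35l6 14 15 8 7 8 2 0-4-18-7-8 0-4"/></g>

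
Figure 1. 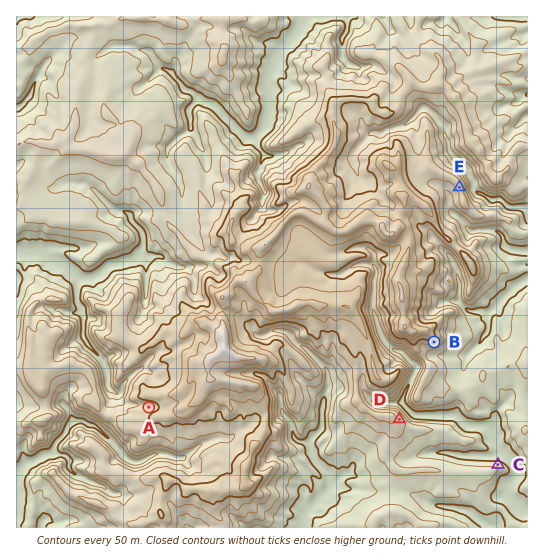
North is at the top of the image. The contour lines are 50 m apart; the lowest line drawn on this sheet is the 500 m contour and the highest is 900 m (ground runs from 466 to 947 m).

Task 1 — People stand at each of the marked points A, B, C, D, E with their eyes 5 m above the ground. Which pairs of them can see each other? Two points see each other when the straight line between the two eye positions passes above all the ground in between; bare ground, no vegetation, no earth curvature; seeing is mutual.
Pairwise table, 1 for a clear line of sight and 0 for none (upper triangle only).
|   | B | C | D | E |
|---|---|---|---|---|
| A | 0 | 0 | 0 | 0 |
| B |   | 1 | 1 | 0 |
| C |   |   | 1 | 0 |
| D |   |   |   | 0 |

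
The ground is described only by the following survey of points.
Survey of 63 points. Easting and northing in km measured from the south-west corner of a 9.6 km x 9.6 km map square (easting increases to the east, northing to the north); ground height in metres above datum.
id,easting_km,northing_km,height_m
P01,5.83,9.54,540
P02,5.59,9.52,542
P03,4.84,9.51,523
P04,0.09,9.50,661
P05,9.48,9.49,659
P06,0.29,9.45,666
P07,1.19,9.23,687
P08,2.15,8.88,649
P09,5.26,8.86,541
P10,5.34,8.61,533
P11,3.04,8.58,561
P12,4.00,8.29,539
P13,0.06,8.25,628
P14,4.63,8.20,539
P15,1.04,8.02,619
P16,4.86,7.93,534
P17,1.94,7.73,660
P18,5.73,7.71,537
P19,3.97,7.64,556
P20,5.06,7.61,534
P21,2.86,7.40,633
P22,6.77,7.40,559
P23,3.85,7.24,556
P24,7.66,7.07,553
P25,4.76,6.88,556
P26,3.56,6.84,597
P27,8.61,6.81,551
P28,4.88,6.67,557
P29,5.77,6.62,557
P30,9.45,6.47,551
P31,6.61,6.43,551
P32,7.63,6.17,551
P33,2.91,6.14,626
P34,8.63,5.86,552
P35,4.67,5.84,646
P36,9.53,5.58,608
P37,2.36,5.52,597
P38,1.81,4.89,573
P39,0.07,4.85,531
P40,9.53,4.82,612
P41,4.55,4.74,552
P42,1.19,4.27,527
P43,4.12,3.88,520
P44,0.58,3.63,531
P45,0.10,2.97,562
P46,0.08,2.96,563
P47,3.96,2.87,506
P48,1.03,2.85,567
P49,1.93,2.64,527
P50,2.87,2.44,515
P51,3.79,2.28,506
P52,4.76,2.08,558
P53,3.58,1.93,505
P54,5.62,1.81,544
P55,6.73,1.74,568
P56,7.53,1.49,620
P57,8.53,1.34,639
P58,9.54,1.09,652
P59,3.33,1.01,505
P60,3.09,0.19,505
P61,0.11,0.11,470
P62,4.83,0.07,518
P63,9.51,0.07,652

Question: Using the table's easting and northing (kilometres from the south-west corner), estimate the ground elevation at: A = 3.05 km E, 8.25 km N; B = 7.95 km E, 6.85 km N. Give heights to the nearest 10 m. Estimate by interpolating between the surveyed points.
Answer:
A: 570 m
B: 550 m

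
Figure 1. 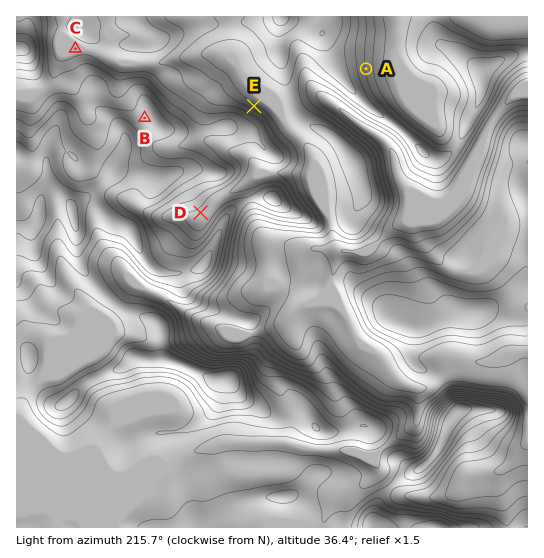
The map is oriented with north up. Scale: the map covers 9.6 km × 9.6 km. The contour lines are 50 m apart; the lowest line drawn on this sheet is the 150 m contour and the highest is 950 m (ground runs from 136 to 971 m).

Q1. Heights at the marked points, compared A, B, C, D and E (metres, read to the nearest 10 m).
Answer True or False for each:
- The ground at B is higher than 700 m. True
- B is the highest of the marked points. True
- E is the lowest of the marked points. False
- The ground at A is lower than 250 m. False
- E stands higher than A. True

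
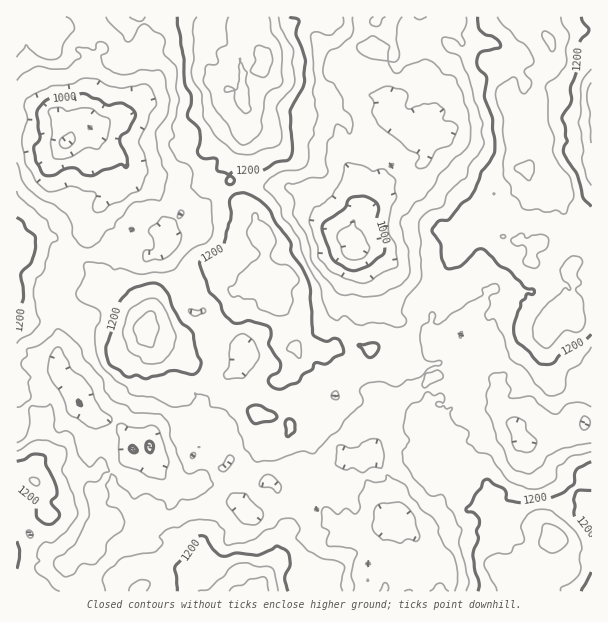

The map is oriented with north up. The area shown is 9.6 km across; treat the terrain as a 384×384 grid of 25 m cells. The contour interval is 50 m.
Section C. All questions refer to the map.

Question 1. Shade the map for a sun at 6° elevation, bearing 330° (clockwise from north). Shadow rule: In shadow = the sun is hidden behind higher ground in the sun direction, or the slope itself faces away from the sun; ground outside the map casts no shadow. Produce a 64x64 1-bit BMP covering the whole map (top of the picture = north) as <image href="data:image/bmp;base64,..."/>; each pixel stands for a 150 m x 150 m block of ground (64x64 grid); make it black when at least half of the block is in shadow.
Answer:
<image width="64" height="64" href="data:image/bmp;base64,Qk0+AgAAAAAAAD4AAAAoAAAAQAAAAEAAAAABAAEAAAAAAAACAAATCwAAEwsAAAIAAAAAAAAA////AAAAAAAAHAAODgAAD4AGAA4OAAAP3gAABg8AAAffgAAABwAAH4+AAAAAAAAeH4AAAAAAAAwfgAAAEAAAAA/AAAADwAAAA6AAAI/yIAAIAAAAj/IAAzgAAIAH4gABoYAAAAOAAAEAgBA+gAAAAAYACD/AAAAADhAAH/wAAAACOwAH/AAAAAEfgAP/AAAAAA+YOD4AAAMAD/k4HwABPwAf/AAOAAPfgD/6AAYAB/+GD/wH4YAJ3w4f/AfzgBhPHh/8A9uBCA8/P/wB4YAOH/wf4AHBiAC//AfB4MDIAB/8AcHgAAAIH/gBg/AABdgf8AAA/8AB4A/AAAD+wADgAfgAAB7ABOAB+AAEAcAAQAB4AAADgAAYAHgAAAMAAHxg+AAAAAAA9mP4AAAAfgBwAfAAAA3/AHAAOAAAD/8AMAAAAAAA/wAQAAAAAAH/AAAEAAAAA/8AAHUAAAAH/wAA8AAAEA/+AABmAAAEH/4AAAMAAAB//4AAZAAAAP//gAABcAAk///AAAH8YAb/+EAAD//gAH/8AAAf/+AAf/AAAAH/4AA/8wgAA//4AD/wCAAff/wAP/AIAB9//wAfwEcAF///AB/B8wAP//8AH+DxAB//3wAf/jAAH/8NAA//jAAP/4AAB/+MgA+PhgAAfAAAD4fHAAD8AAAHAAAACdwAAAAAAAAIzQAABA=="/>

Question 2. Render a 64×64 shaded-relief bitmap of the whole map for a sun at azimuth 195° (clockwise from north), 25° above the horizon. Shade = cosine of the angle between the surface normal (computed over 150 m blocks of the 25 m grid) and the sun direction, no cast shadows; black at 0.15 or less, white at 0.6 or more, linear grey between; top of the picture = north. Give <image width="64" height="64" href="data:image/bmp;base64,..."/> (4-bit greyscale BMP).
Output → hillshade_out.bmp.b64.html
<image width="64" height="64" href="data:image/bmp;base64,Qk12CAAAAAAAAHYAAAAoAAAAQAAAAEAAAAABAAQAAAAAAAAIAAATCwAAEwsAABAAAAAAAAAAAAAAABEREQAiIiIAMzMzAERERABVVVUAZmZmAHd3dwCIiIgAmZmZAKqqqgC7u7sAzMzMAN3d3QDu7u4A////AJh1RGmru7y6iqmXdlZFVGaJmXVomoeJdoqr3smJmszKp2RFaZmZrMurqZh2ZjNGiIiZdnmaiZhmm83sqIiau7qXdmeHZmeauqqYiGZUEViZdmdniaqqh2es3Mp3iaqZmYiZqpZmZ2ZniHd2UyASVodUNEirqpdmi93KhlebzLmJd5rLqIiHZmeId3VCADVVVUQzR6qIdmi+7ahmaJre2odXrNy5mHZ4iYiIZlUzRlVWZXZnh2Z3is3KmJmZmruoZFre3LqXZ4qpdmZVZ1RFVodniYh2VWery7qpmZmqljIine3LupmZmYZUVERmVFVWd2iJqod3ib3MzLqXeJlyASW8ypmYm8unZmVlVVRXmXZmiKvLqau87t3dyph3ZTIkZ8y5h2Z6y5Zmh3ZndovLh2eazNuaze/+3MqqqXYyE1eZ7tuGVoqpdmZ4dmeJvLl3iZq8uZvd7u3MqYmYZDETWJzuyWVou5d2RViIiIq7l4mpiZqIm8ze7LupiIUyMTRorcp1RWm6hlVEaauqmaqqvKmal2eLu97bqqmpYxIkVoirdlRneIl0REWKu7qYm87sqbuWZ4iL3bmIiYdTMzV4h3c1Vol2aGU0WKu5qqms3d3M3JiIl5vLmImYdUREVndVMyNFZmV4dleKzbmKq8zLve7bqaupqqmJqqh1REV3ZDIRI0M0V3dnq7zduqqrzLqs3bu8yqzLmauqmHdlV5l2VDFlZERXdWjO7tyquqrMy8u6q826vMuruph3iHVoq6qXU6mHdDRmeu//26u7rNzcypiau7u8y6qoeHd3ZXqrzbh42nd0I3vN7//9u7vO3LqYd4iJvMuZmYeIh3dnrLzdyr3ZZ2RHzu/+//3Lq83Kd3d3d3ebqHiYeIiIiHnN3e7d76h2RYzd7v7u27qquod4mqmZiImImrmIiHmZms3u/t3teIVGvdze/u26q8qXZpm8zKurqqvMypmYiJmaq9/su7mIhVje7v/97dvOypdniarMzLy7zduqqamYiJu8ztuZh4iGi+7v/+7v7ty6mHd3ibzLu7vMuqupmYiInN3d26qpmYit3e/+3v/tuYiZd4mszLu7q7yqu6h3d4ib3u7dvMq6q83M3bvP7bqXeaiJrM26mpqZqqu6h3d4mZrO7u3MzN3c3d3Lmt7amYeaqbzcuodneHh3iId4mIiqu93e3M3t3cze3LmKzLmHZnmr3+uodmVVVVVWZnm6mqvN3MzLzu2qqruqmJmZiGQzV5z/7tuohlRVZWZnmru7u8y6qaq9uoh3qqqpmIZlQjV4re7v/rmHZWeHd5qrq83Kq6mIeKmIh3ery7qYZUMjabzN3d7smHdmZmZnmrvM3bqZmYdnd3eHaKu7qZhlMzWb3t27u6mHdlZEM0d4msy6qpmZh3Z3eGeJqpmZmGQzNpu826q6iZl0RDIkVVZ5u5iaqqqqmIiIaKupmZqXUyE3mru5iamIlzEiITVlVnmZiavMzd26qoeauqqpmXUyESaru5h4mHZSAAEBNFV5qpm8vM7u3bqamLupqpdmZUVERYmYh3d4ZCAAIQEkVqu6q83Lzey6qYiJqpmpdEVmiJdmZVVnmZmGQjQzNWZ6zKqrzMzdy6mphnl3iKhUVoiJqIh1RXiry5dUM0V6q73Mq7uqvdy7qZmXd2Vohmd3iIiIqpd4mau5YyIjV6zMzdu8yomsuZmHeJiHVVZWZ3d4mqqrqZqpmoUhATebu7vLyqmHeJmHd3d4mqhVVVZ4dmerqquaqqmpcyI1etzLu7qohlV3h4mIqru7qEMzRXiHZWd4qrvLqqhSNGebzMzMqHdkRXd4u7vO3MqGMiE1d4hkQ0aazey6diIkZ5qrrMypiGZodmm7vM27qWMyETVVZ3ZUZ5q8zLp1RVaKvMurvLupd3hmaJmsy6qoQ0MTRUNGeHiKqpqrupirq87ey6vNy6l2d3Z4ic3KqoUzQjRERFVXiZu7u7u7vN3v/+yprN3LmHd2d5iJzbqoQSMzVUI2dmeau83d3Lze7e/suYit3cuYh3ZndnmpiIUiRUV3QTVmicvM3czMzf/t7bmJibzLu5h4dlZmeZh4hUZ2V5dVVFebu8y6mazv/+3bh4mau6iYdmd3Z3mrupmHeHZ5h4qXZ5mJmpmZvO7ty6hnmZq6l2VVaJmJm7y6mHZ3ZYl2nMmap2iIib3e7cuphmiZmamHVnmququ7u6qHZWZmd2aczN7KmZd5vd7du6hleJiql3d4rMy6u8zMuIh3eHZnmt3u/+3bmImavN3LmHiZiKl2Z4irzLqs3e24iIiahXrO////7uyqu6vM3Ll5q7qYh2aImrq8y83d3Kd3eJlkvM///u7v7LzM3u26mIvdypdmaJq8y8zM3cypd3iJmGbbve/u7v/93MvO64iYrNqYdkV5qs7su7zdy5d4mqu5itzO/t7u7/7u3Ly5iJmrp2dmZ4mrzdy6rN3MqHiavLqrvf/9vMzMzc3typiJmZmHdmaJqs3bq8vN3MuoeZm7qIm9/9qaqqqpm93KmJiImHZ1V6u73bmbzN3bqIeZm7uXeLzLmbu6u7mqu8uZeImXRERYzbupeKu7vKmYibvMyoiZu5eKzLzcu83Lu5iKmoYyNXvdyWRHq5iYaKu83Mu3d5qamImZq9yazdu6h6qph0NYvcu4c1iZZ3ZYvM7sqnVWiIuoiHib25m8y7qIqqiHVGrMu5d0aIdodVes3uyqZVVm"/>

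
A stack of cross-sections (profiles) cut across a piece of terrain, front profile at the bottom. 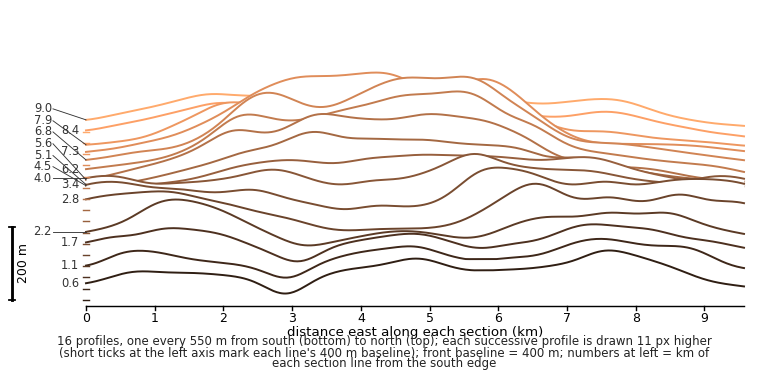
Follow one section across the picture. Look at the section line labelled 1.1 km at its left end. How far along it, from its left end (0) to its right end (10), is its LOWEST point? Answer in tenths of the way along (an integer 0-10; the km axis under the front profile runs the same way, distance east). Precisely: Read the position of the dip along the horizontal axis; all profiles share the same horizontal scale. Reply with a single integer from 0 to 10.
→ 3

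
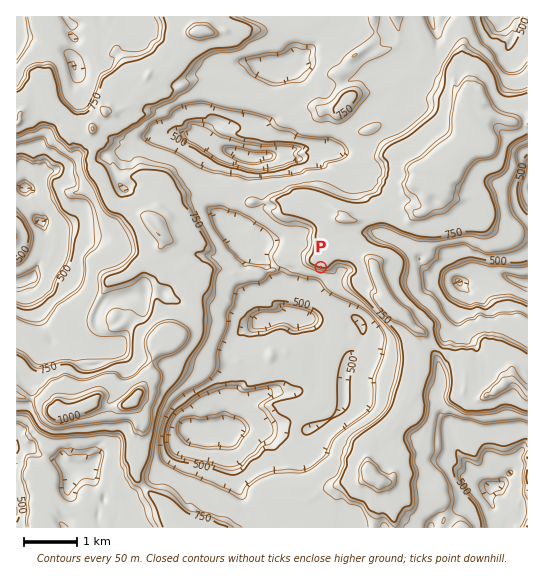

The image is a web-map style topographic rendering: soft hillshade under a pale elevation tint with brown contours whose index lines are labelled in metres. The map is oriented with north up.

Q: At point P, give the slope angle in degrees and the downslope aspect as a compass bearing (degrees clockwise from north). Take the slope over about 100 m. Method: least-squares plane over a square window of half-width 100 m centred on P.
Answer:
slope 33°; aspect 190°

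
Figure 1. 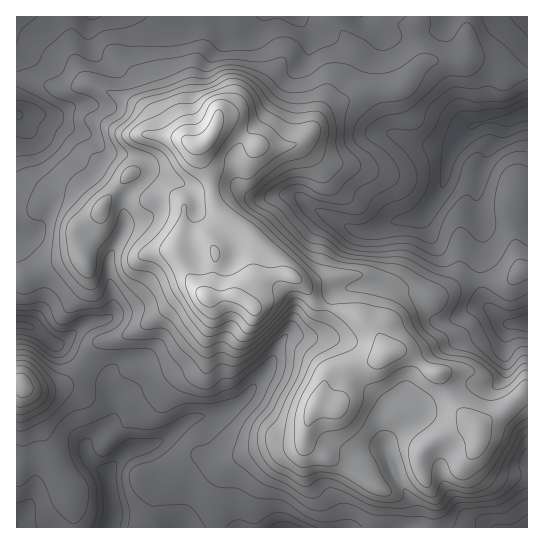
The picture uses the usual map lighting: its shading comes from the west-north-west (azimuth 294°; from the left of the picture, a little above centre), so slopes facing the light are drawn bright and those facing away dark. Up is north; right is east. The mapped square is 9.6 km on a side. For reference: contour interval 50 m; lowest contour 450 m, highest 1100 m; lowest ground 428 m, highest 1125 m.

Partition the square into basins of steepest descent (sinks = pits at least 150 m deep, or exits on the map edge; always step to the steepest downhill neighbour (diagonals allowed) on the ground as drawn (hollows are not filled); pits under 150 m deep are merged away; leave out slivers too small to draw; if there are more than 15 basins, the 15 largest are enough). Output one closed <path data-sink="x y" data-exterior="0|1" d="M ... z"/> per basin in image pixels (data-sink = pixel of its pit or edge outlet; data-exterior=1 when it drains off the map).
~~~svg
<path data-sink="527 113" data-exterior="1" d="M527 16l-108 0-2 23 6 23-20 23-5 3-32 3-32 14-13 10-9 15-11 11-8 4-35 0-28-18-8-3-4 0-9 14-9 7 1 14 8 16 3 20 7 18 8 8 16 10 21 23-1 15-12 16 7-5 17-5 18 1 15 14 10 14 37 11 16 10 8 9 7 19-12 8-24 6-23 12-7 19-12 23-3 21 12 10 38 16 15 13 15 10 10 0 26-17-1-19 9-11 34-16 12-1 3 2 7-8 20-10 16-16 7-2z"/><path data-sink="110 527" data-exterior="1" d="M289 275l-14 0-20 6-13 18-11-4-24 2-8-5-12 1-49 36-20 10-20 4-7 7-15 24-10 9-20 6-16 0-13-6-1 144 411 1 6-21 0-12-11-23-3 4-21 13-13 2-15-10-15-13-28-11-20-12 0-20 20-46 23-12 24-6 13-8-8-19-8-9-16-10-37-11-10-14-11-11z"/><path data-sink="17 115" data-exterior="1" d="M418 16l-401 0-1 193 17 0 20-10 12 0 18 16 10 1 7-5 7-12 23-26 11 0 18 15 16 8 9 9-1 24-7 22 20 36 11 10 24-2 10 4 10-16 9-9 4-9 0-11-21-23-16-10-8-8-7-18-3-20-8-16-1-14 9-7 9-14 4 0 8 3 28 18 35 0 8-4 11-11 9-15 13-10 32-14 32-3 5-3 20-23-6-23z"/><path data-sink="17 325" data-exterior="1" d="M135 172l-5 1-7 8-16 18-10 16-17 14 2 28-16 3-35 16-15 2 0 104 10 6 20 1 20-6 10-9 15-24 7-7 20-4 20-10 44-33 9-4 9-1-8-9-16-31 7-22 1-24-9-9-16-8-16-13z"/><path data-sink="527 527" data-exterior="1" d="M527 393l-6 2-16 16-20 10-7 8-3-2-6 0-16 5-20 9-12 10-1 16 13 28 0 12-4 21 99-1z"/>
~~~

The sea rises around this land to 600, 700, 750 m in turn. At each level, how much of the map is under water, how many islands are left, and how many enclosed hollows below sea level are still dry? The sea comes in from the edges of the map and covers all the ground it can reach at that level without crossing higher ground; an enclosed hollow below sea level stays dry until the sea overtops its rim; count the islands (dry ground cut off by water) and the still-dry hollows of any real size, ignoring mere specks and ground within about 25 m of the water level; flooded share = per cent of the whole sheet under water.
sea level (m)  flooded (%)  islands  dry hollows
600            14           0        0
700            44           0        0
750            55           0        0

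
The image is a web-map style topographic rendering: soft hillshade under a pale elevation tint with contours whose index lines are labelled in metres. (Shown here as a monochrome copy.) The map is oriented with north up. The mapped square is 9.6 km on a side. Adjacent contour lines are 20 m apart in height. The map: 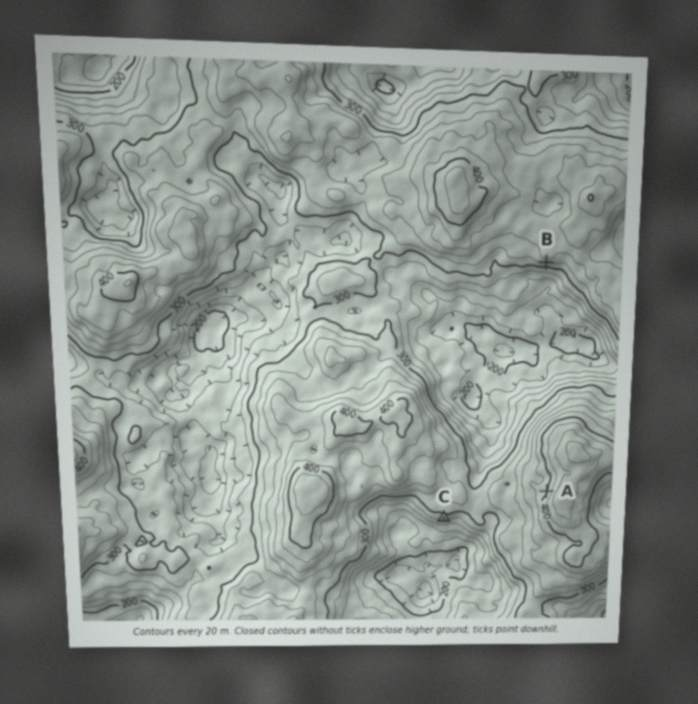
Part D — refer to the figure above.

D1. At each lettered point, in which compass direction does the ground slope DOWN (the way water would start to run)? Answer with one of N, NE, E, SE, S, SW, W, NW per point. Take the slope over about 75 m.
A W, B S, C S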